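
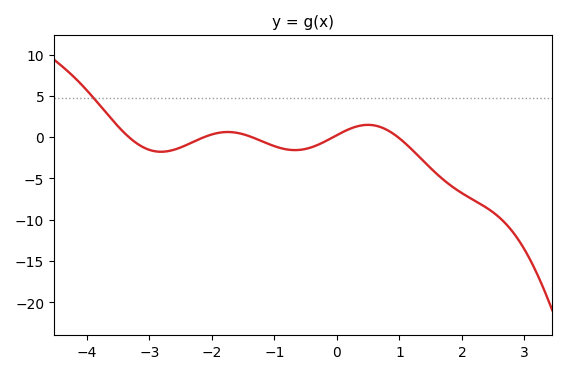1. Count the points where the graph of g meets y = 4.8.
1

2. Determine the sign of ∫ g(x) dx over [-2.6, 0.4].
negative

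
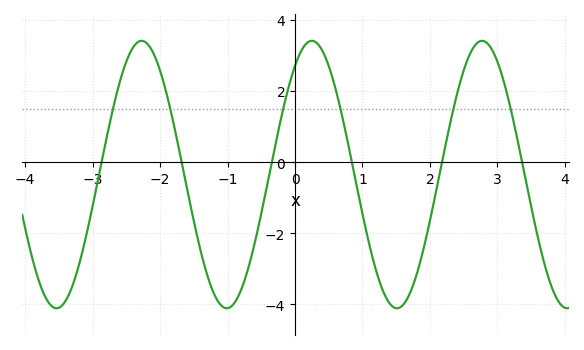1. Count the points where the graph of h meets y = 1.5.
6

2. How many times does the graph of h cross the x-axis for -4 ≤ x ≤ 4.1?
6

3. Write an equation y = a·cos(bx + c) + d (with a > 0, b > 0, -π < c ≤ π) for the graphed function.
y = 3.76cos(2.5x - 0.62) - 0.35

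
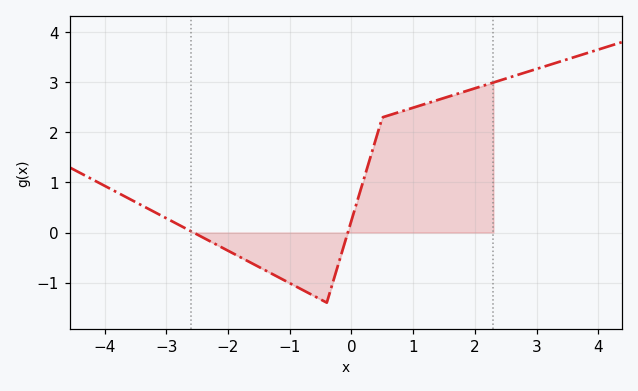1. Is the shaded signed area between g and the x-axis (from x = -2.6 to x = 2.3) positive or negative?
positive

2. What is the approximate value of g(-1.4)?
-0.8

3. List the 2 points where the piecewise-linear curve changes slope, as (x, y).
(-0.4, -1.4); (0.5, 2.3)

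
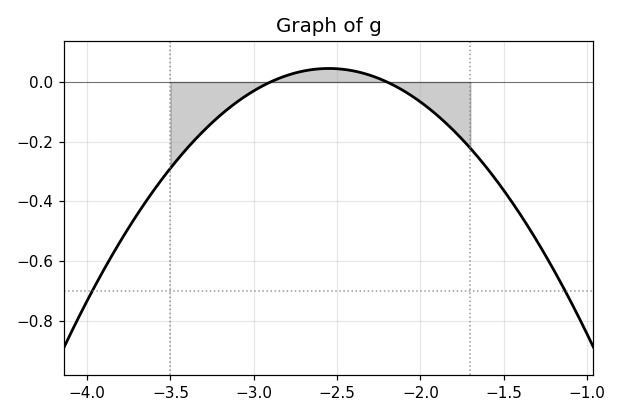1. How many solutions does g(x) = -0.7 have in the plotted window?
2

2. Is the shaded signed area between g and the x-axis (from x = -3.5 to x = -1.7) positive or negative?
negative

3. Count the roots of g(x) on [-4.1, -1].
2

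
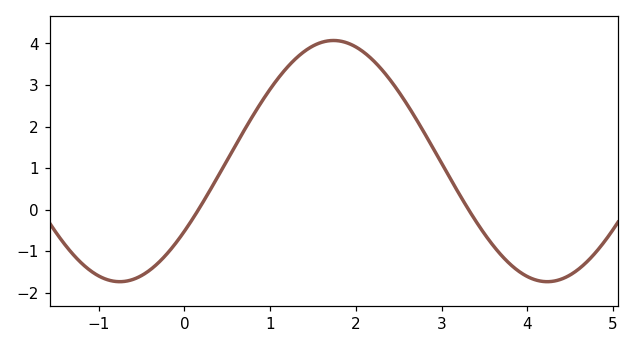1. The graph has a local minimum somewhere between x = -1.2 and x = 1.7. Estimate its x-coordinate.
-0.754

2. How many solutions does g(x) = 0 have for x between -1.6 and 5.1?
2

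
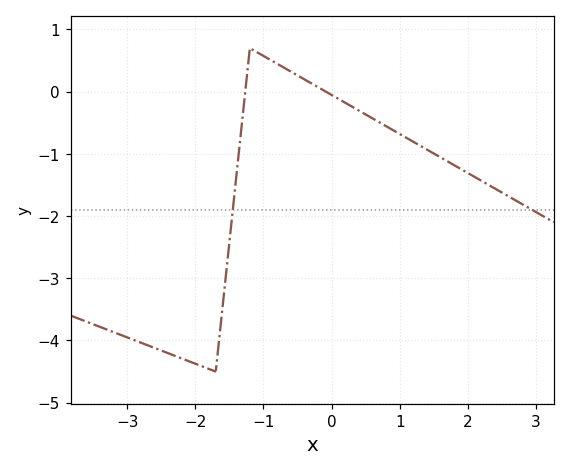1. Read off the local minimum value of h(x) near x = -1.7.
-4.5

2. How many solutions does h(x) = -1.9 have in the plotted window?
2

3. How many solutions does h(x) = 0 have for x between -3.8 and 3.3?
2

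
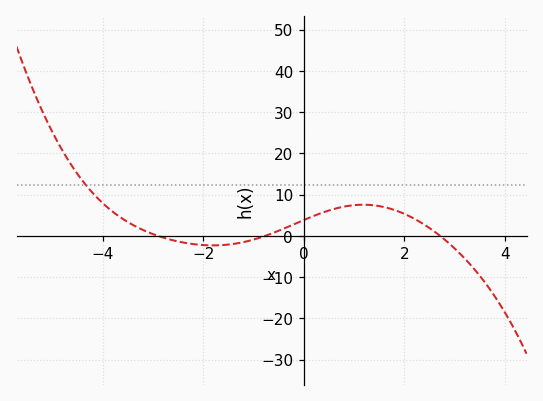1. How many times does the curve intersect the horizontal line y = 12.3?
1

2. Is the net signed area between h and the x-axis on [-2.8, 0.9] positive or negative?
positive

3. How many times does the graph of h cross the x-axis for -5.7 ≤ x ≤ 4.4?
3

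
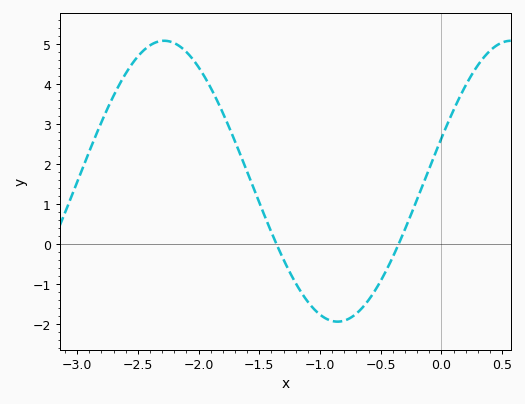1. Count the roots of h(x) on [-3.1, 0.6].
2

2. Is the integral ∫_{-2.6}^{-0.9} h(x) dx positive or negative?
positive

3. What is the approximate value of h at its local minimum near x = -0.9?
-1.93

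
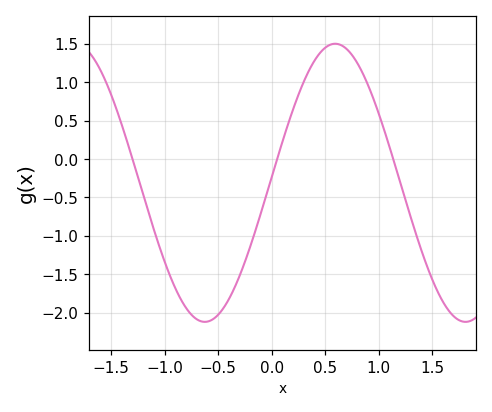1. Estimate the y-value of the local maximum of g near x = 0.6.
1.5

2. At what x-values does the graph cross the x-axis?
-1.3, 0.051, 1.14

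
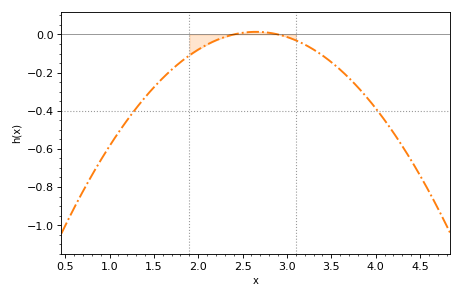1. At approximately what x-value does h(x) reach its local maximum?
2.65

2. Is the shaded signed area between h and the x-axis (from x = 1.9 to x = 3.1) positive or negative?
negative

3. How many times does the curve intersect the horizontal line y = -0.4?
2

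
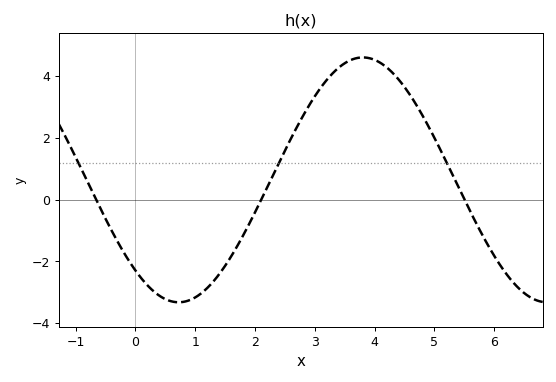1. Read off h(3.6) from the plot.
4.6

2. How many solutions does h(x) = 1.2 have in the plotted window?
3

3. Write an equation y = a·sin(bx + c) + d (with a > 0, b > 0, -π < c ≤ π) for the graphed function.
y = 3.96sin(1x - 2.3) + 0.64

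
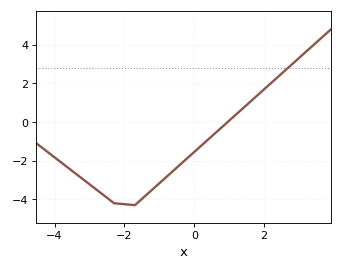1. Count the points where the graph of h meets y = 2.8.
1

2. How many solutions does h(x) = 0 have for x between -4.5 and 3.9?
1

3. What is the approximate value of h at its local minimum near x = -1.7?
-4.2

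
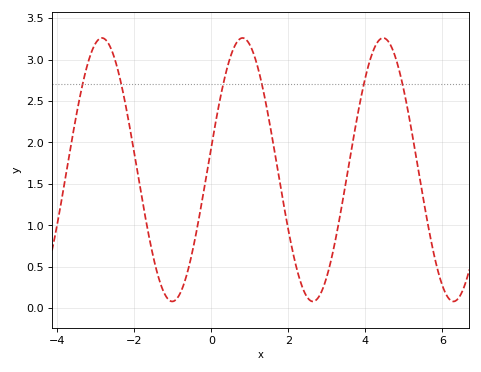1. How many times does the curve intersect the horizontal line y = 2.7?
6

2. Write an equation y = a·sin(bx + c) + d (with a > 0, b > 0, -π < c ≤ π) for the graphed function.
y = 1.59sin(1.72x + 0.182) + 1.67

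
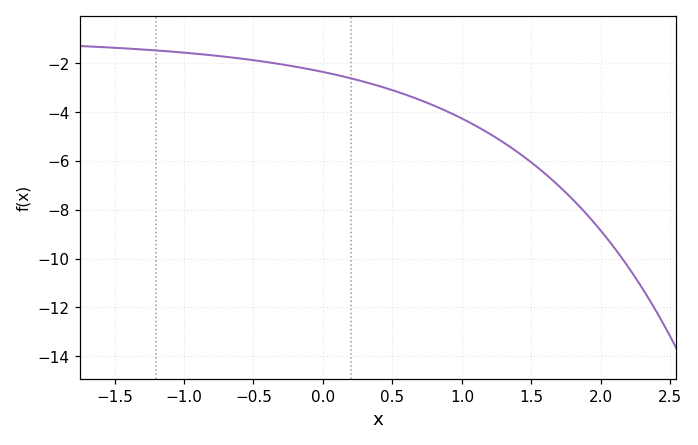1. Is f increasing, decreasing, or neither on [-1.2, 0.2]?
decreasing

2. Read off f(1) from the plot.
-4.2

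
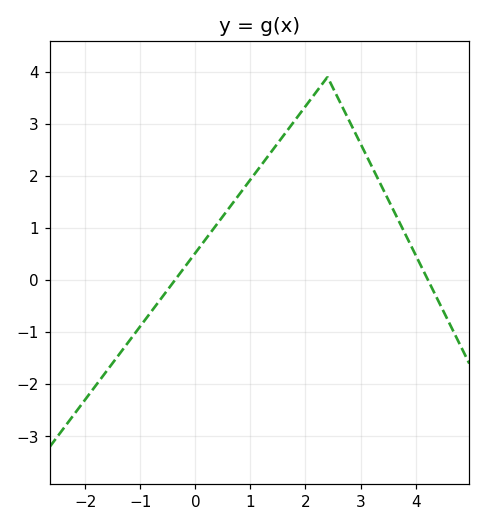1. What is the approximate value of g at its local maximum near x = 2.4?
3.9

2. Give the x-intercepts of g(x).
-0.371, 4.23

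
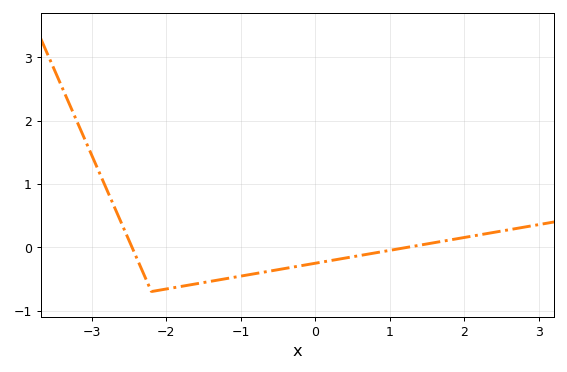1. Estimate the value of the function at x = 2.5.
0.3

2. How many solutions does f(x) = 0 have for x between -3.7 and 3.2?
2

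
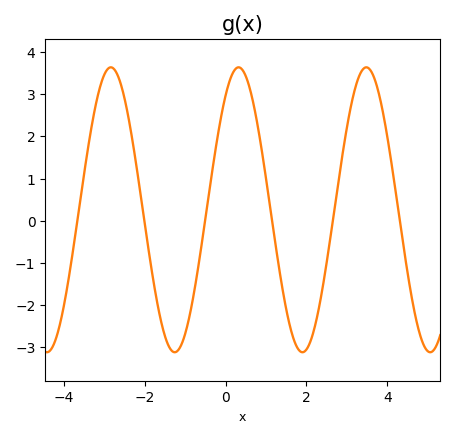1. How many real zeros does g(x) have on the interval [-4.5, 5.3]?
6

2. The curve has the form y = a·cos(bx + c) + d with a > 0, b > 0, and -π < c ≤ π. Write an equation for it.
y = 3.38cos(2x - 0.64) + 0.26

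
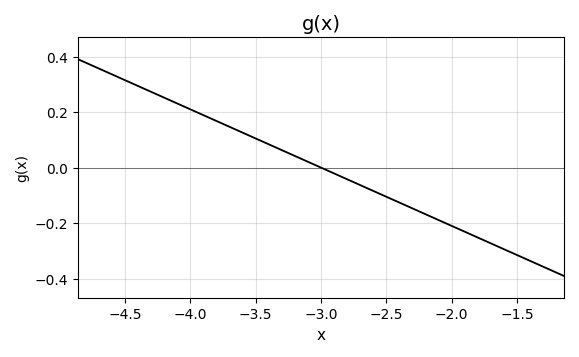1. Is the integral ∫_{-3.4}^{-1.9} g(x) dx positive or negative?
negative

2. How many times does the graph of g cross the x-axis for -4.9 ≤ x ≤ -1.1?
1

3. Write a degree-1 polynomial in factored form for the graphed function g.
y = -0.21(x + 3)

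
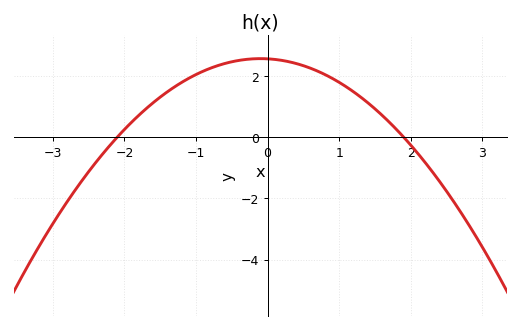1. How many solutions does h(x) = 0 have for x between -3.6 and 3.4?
2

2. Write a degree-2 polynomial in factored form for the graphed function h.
y = -0.64(x + 2.1)(x - 1.9)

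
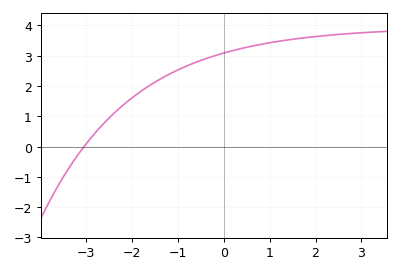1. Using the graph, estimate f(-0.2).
3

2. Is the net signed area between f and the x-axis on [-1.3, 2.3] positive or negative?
positive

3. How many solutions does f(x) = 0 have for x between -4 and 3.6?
1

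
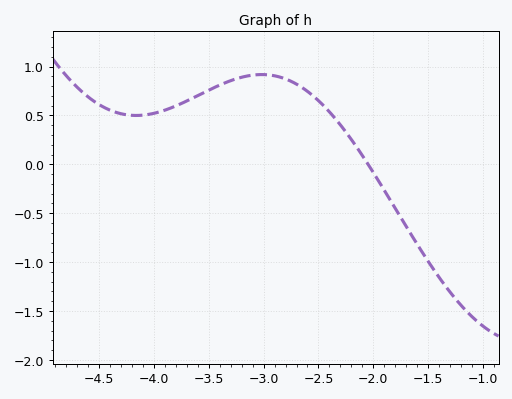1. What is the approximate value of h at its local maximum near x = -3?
0.9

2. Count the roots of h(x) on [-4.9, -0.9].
1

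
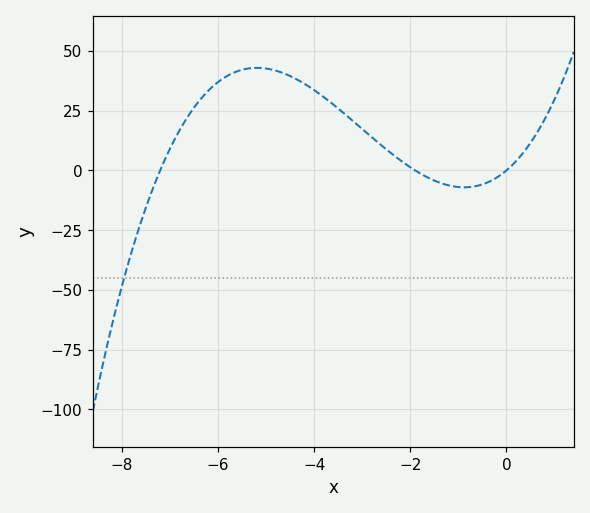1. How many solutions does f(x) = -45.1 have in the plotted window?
1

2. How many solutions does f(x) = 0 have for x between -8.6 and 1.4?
3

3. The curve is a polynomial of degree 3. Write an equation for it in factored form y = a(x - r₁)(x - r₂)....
y = 1.25(x + 7.2)(x + 1.9)(x - 0)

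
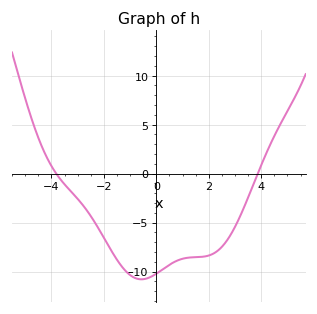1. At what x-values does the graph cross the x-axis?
-3.82, 3.87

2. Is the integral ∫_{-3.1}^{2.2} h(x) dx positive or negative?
negative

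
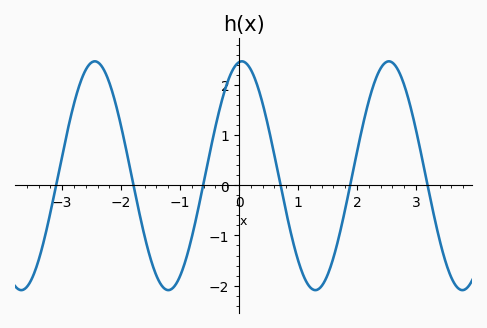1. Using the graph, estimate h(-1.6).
-1.02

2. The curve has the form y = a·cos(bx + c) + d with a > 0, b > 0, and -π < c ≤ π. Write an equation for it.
y = 2.28cos(2.52x - 0.12) + 0.19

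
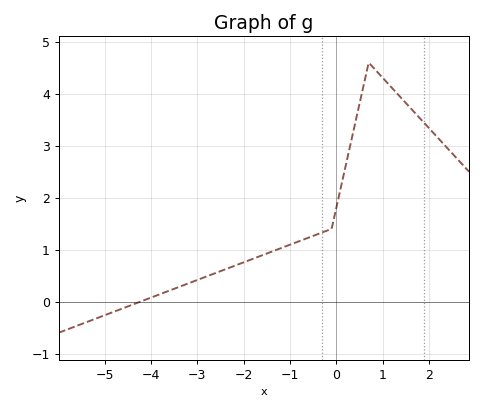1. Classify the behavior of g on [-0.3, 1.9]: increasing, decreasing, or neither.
neither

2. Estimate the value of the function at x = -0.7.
1.2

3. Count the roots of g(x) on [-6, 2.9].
1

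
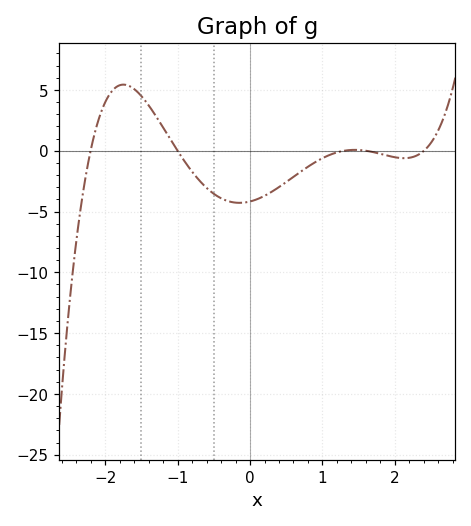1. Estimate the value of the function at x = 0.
-4.17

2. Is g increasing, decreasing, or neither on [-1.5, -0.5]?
decreasing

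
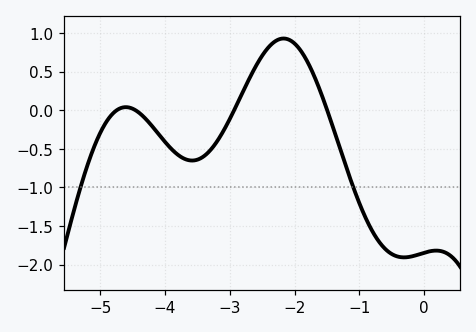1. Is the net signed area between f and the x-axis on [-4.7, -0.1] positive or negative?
negative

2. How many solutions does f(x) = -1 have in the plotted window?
2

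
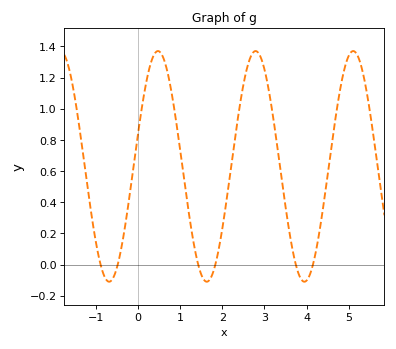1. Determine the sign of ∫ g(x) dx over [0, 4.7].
positive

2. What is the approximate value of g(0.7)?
1.24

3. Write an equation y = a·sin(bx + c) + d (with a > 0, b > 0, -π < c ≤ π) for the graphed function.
y = 0.74sin(2.7x + 0.29) + 0.63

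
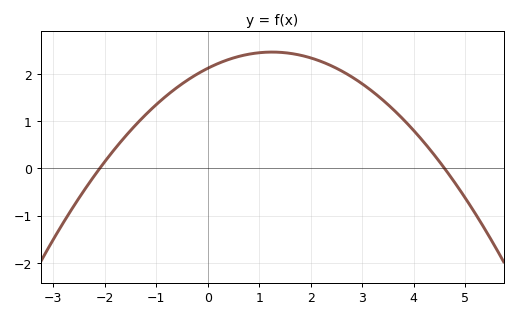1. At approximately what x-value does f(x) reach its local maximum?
1.2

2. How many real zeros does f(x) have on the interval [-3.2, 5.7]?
2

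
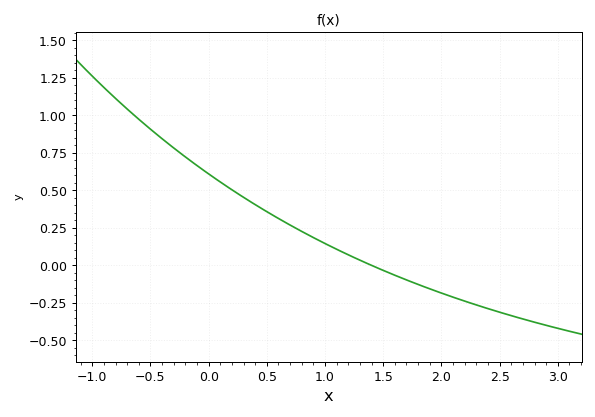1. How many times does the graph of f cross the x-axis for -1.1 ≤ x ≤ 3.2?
1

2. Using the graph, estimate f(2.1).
-0.2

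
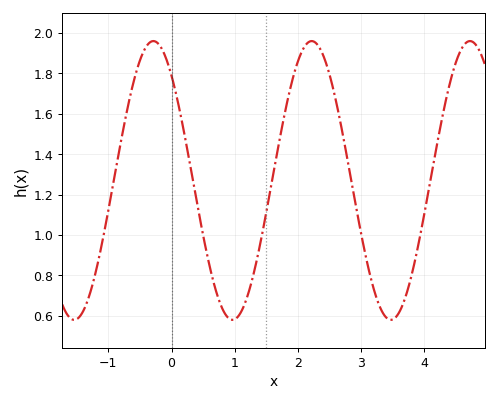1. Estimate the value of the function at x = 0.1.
1.66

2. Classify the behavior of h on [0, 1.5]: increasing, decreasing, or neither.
neither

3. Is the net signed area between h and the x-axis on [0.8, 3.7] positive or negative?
positive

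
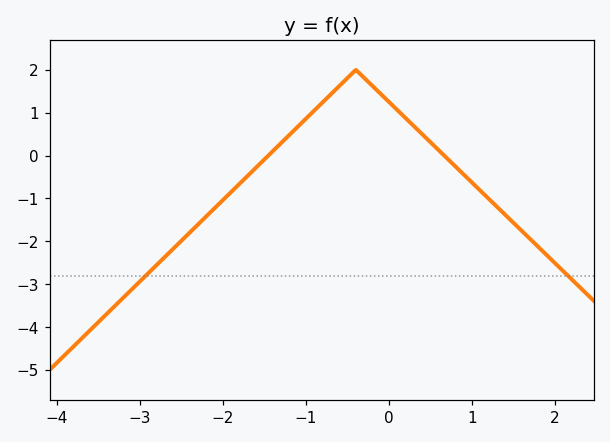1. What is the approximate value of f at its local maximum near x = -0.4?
2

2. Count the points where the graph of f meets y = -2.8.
2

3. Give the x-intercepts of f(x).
-1.5, 0.7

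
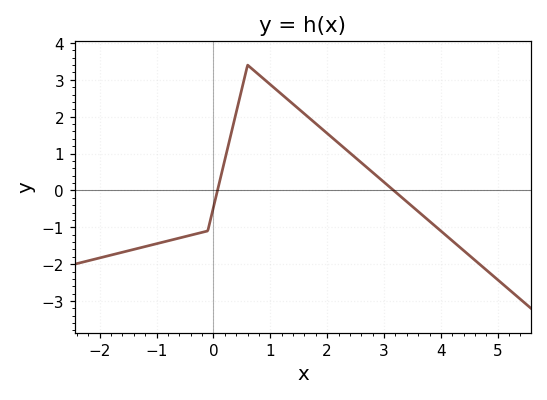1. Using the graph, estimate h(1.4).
2.3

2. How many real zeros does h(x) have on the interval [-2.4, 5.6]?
2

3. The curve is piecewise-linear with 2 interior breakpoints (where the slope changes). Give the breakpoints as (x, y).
(-0.1, -1.1); (0.6, 3.4)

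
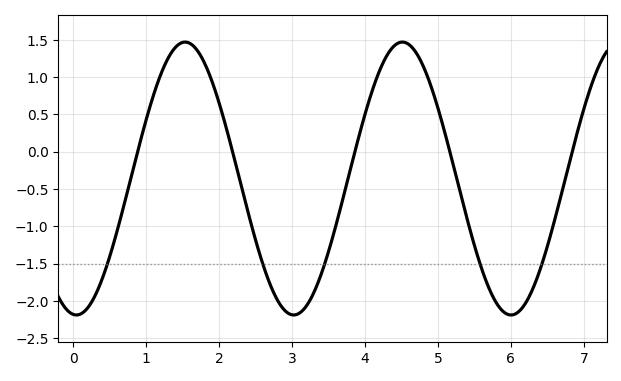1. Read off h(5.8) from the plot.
-2.03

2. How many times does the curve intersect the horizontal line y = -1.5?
5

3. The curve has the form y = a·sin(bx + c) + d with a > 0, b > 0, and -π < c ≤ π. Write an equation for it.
y = 1.83sin(2.11x - 1.67) - 0.36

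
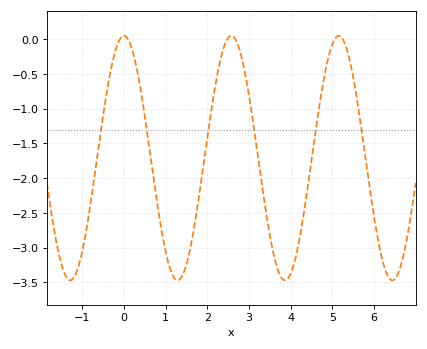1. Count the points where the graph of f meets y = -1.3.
6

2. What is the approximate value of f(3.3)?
-2.06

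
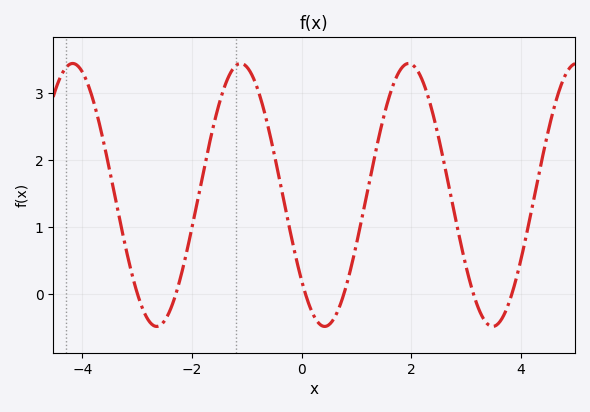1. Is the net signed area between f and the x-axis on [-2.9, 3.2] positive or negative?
positive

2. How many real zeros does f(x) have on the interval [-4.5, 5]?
6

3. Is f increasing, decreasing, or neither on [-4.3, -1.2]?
neither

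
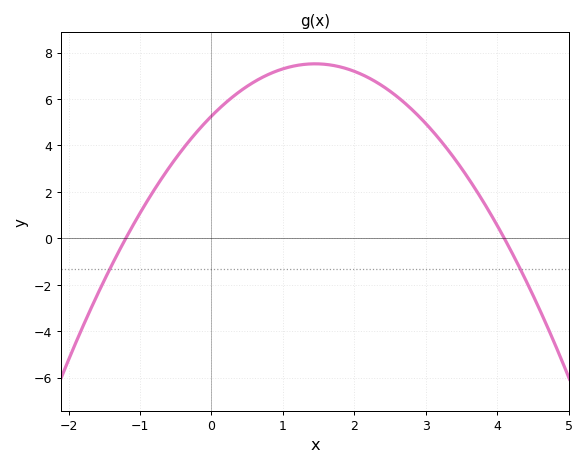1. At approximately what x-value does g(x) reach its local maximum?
1.45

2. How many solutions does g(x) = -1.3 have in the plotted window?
2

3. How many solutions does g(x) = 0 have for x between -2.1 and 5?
2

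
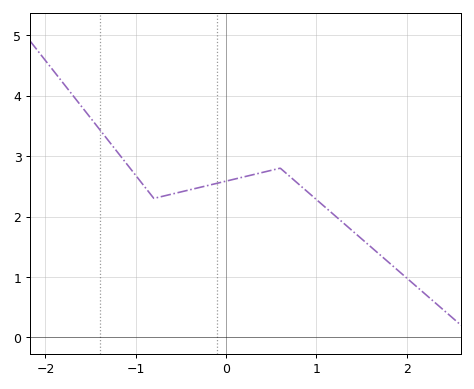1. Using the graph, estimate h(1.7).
1.37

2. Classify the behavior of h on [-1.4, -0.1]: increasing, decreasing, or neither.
neither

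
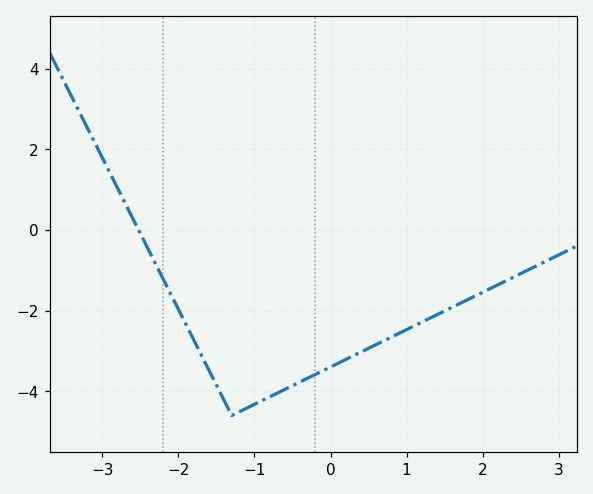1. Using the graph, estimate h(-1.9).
-2.34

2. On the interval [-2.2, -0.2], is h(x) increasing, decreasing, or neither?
neither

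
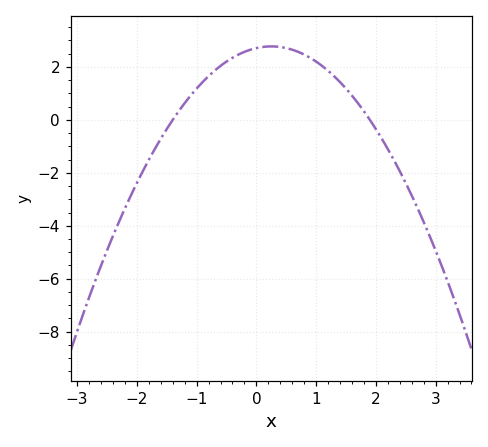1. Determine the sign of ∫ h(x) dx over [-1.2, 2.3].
positive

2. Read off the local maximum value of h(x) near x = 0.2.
2.8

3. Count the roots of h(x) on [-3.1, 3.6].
2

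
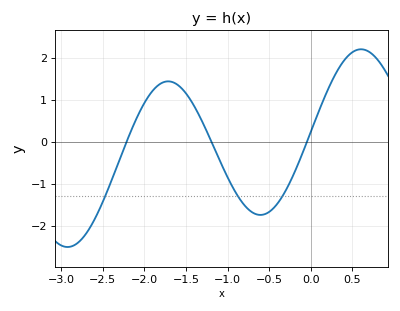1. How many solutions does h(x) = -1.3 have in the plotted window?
3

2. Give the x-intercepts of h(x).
-2.21, -1.19, -0.045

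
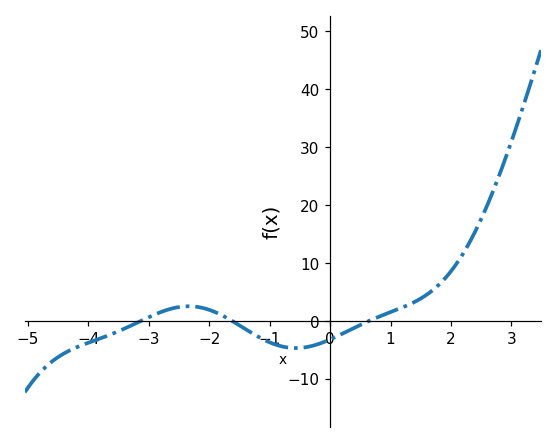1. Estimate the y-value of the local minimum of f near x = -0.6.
-5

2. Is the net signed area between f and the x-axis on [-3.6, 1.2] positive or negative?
negative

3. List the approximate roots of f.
-3.2, -1.6, 0.6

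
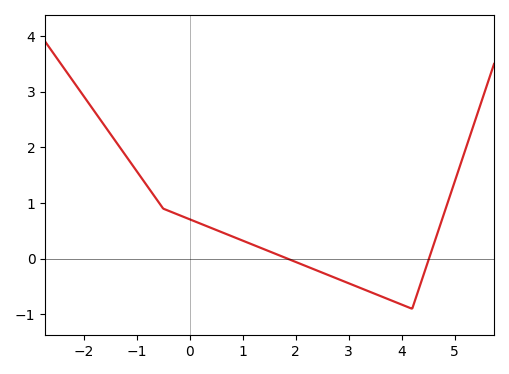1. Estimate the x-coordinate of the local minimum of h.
4.2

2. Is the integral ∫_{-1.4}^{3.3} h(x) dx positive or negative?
positive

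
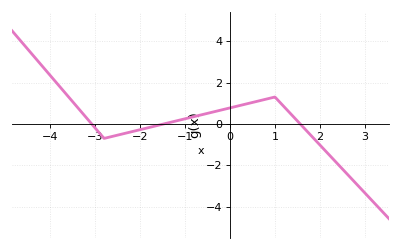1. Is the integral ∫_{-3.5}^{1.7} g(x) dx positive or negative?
positive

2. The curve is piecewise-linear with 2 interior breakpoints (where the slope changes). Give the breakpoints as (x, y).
(-2.8, -0.7); (1, 1.3)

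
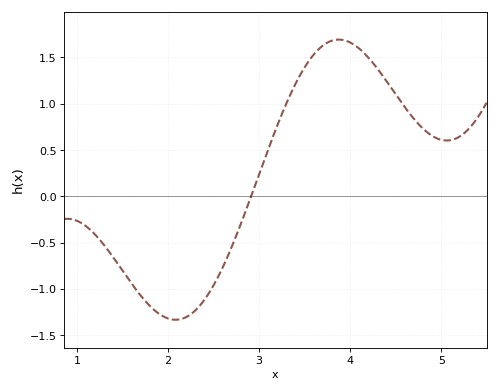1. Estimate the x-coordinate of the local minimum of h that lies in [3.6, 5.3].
5.06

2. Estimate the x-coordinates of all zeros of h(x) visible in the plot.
2.91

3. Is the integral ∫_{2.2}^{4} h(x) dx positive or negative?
positive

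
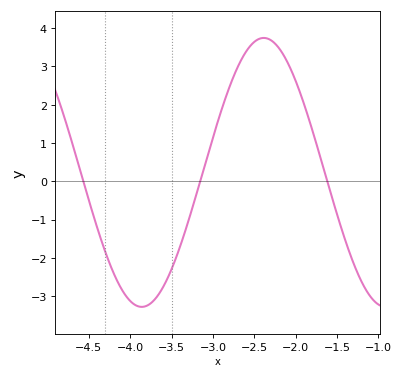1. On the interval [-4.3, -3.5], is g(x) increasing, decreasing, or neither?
neither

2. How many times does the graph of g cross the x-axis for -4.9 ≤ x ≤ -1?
3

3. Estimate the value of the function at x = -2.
2.6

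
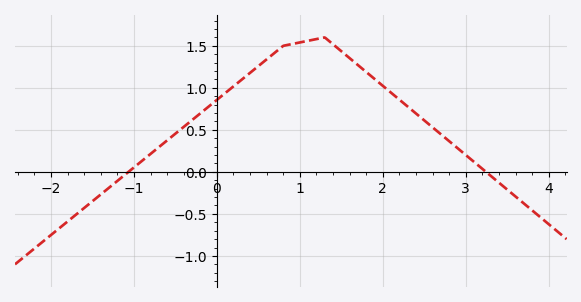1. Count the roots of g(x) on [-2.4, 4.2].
2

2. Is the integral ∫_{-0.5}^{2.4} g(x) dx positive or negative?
positive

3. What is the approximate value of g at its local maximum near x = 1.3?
1.6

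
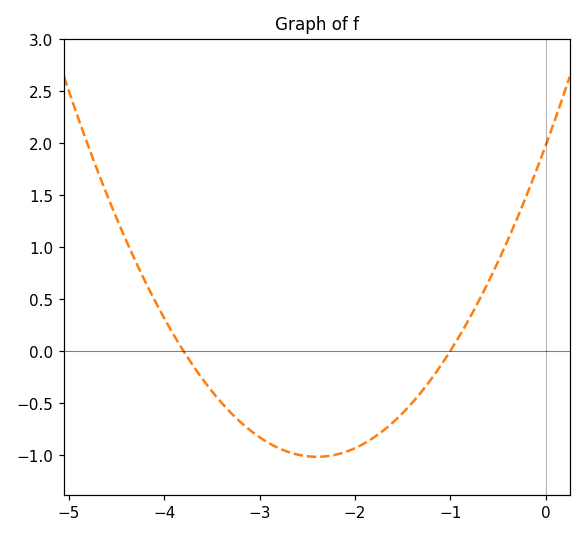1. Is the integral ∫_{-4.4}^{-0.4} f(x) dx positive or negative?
negative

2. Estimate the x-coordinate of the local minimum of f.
-2.4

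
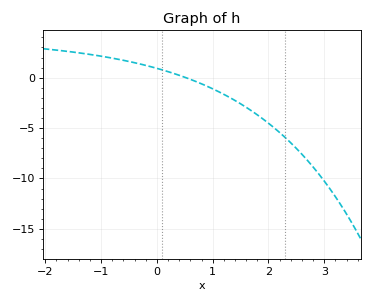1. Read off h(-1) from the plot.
2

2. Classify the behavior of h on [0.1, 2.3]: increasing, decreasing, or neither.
decreasing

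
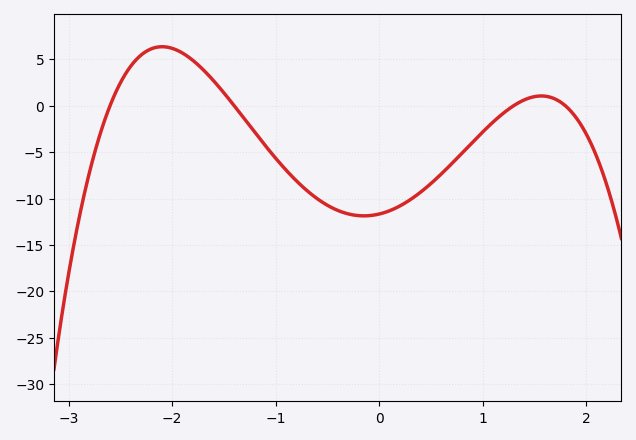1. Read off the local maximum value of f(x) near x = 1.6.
1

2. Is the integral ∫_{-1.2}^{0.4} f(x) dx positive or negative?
negative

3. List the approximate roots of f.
-2.6, -1.4, 1.3, 1.8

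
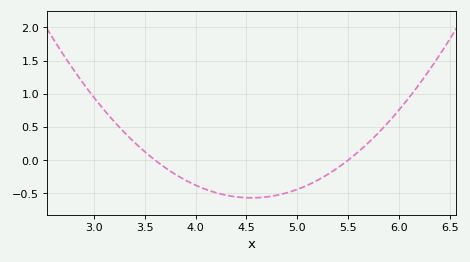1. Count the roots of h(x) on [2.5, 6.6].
2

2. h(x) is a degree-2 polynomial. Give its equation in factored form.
y = 0.63(x - 3.6)(x - 5.5)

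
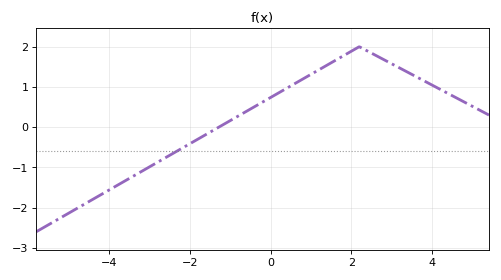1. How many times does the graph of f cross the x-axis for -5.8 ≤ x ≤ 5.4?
1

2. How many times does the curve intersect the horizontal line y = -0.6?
1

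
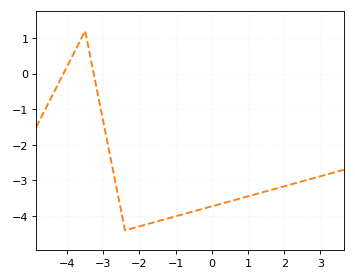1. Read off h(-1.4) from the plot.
-4.12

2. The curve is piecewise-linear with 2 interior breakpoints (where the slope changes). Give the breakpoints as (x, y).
(-3.5, 1.2); (-2.4, -4.4)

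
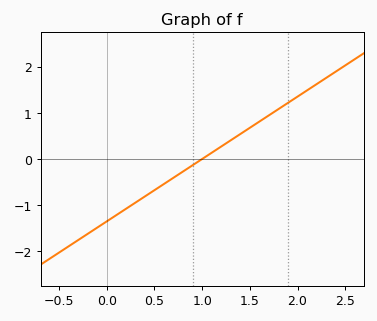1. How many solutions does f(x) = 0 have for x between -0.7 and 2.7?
1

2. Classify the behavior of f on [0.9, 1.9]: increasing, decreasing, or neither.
increasing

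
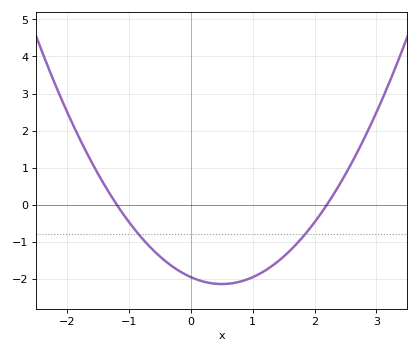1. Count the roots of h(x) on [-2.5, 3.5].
2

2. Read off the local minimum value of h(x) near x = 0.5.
-2.14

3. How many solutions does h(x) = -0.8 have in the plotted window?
2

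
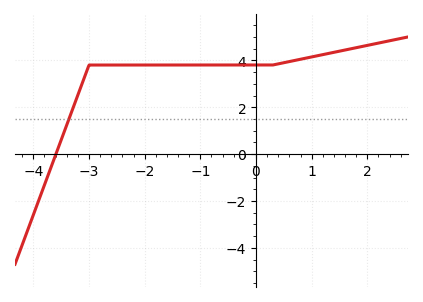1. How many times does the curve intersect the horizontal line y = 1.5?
1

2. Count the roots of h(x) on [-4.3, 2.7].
1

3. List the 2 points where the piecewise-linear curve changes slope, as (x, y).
(-3, 3.8); (0.3, 3.8)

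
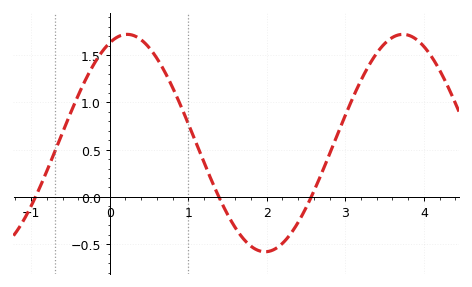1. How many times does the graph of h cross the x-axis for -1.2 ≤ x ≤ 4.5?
3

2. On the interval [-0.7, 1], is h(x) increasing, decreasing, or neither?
neither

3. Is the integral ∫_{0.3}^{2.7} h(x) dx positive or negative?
positive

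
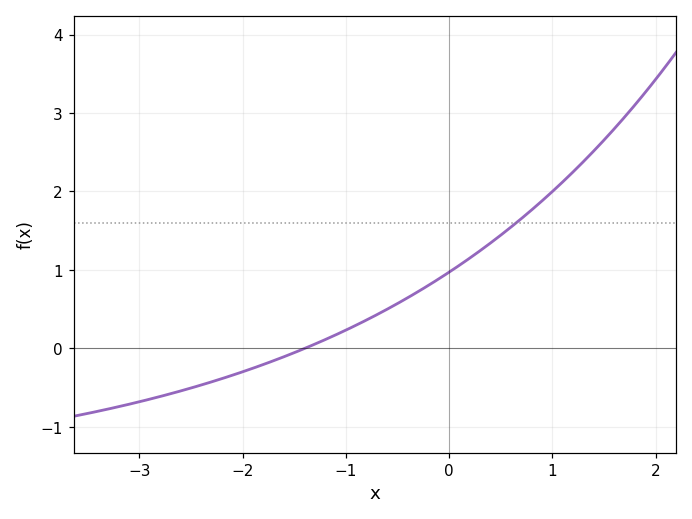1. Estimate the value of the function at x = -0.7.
0.428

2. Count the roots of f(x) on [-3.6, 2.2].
1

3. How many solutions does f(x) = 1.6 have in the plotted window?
1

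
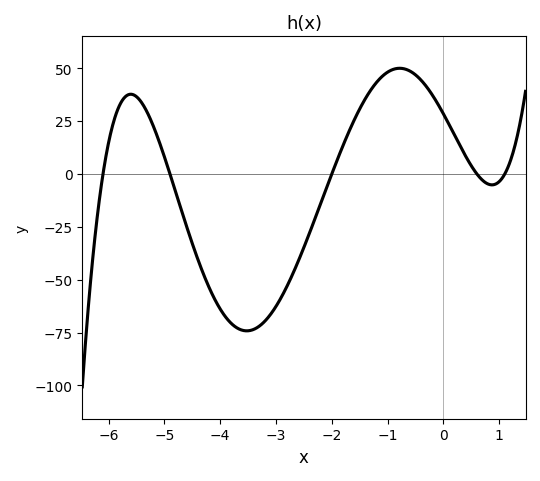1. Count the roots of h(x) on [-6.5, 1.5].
5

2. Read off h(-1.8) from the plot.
14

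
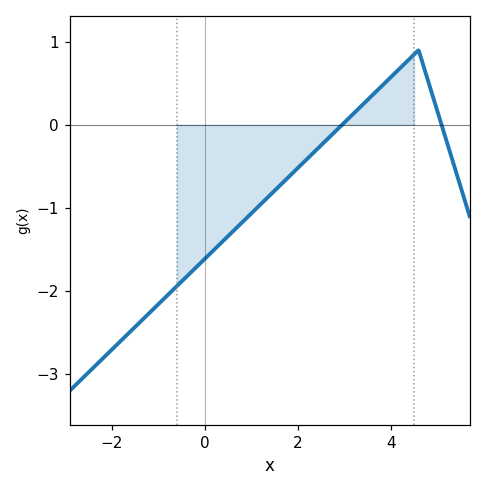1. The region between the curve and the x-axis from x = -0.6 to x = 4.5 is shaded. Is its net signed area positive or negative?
negative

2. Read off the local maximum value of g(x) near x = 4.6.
0.899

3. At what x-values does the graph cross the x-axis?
2.95, 5.09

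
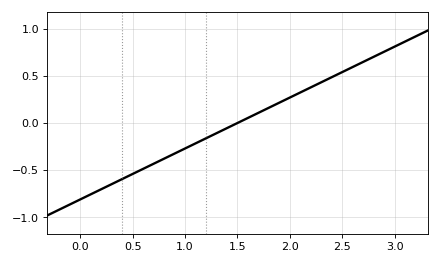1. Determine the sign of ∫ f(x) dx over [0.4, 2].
negative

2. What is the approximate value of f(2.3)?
0.45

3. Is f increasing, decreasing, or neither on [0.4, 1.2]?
increasing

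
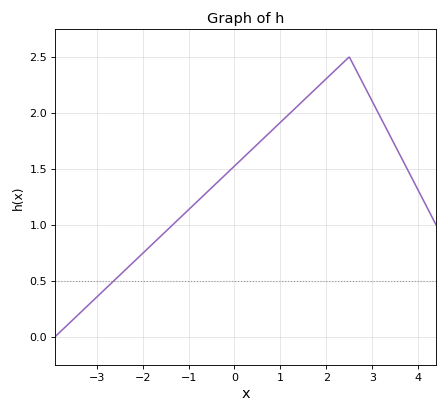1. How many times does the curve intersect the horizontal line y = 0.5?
1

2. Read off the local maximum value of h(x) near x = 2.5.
2.5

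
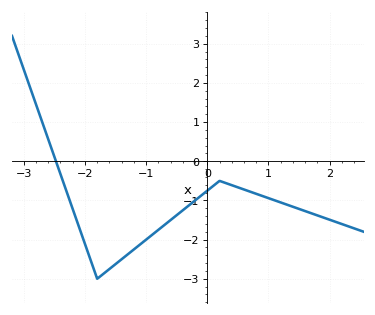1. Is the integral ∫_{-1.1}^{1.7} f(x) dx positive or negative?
negative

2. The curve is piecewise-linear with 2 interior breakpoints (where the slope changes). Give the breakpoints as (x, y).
(-1.8, -3); (0.2, -0.5)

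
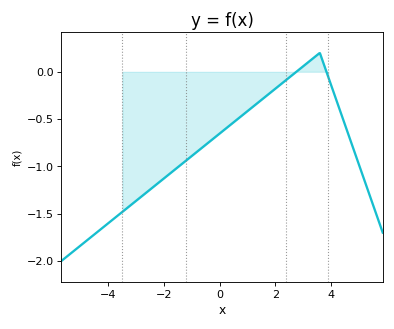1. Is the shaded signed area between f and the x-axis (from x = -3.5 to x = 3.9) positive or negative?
negative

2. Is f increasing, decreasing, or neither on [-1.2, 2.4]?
increasing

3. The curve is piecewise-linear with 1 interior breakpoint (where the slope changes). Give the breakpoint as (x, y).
(3.6, 0.2)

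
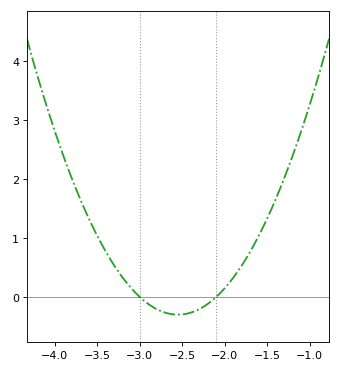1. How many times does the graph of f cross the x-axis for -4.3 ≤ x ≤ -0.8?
2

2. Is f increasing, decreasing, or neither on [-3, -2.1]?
neither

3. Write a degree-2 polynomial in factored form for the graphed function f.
y = 1.48(x + 3)(x + 2.1)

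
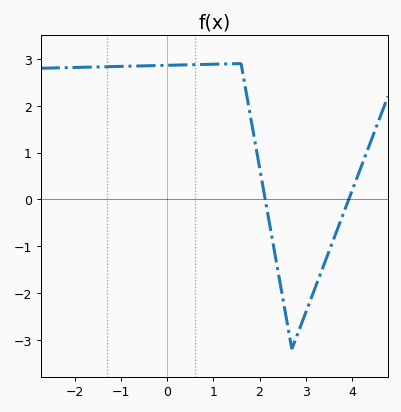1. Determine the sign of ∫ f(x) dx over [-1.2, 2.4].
positive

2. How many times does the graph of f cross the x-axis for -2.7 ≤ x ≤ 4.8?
2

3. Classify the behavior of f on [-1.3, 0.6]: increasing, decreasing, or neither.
increasing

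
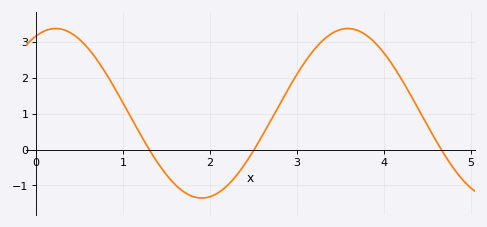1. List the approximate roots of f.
1.3, 2.5, 4.7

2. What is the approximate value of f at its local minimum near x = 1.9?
-1.3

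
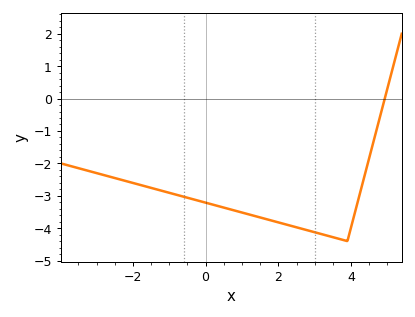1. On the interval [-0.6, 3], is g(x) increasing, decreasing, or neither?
decreasing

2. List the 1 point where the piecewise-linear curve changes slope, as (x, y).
(3.9, -4.4)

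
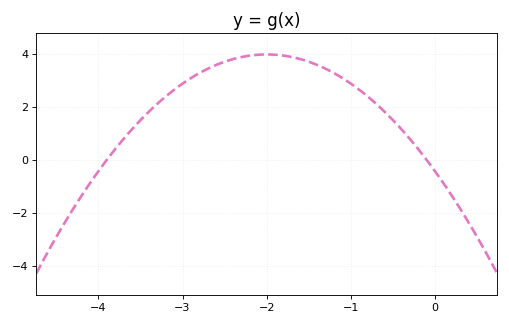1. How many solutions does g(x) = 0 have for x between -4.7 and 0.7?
2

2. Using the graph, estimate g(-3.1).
2.64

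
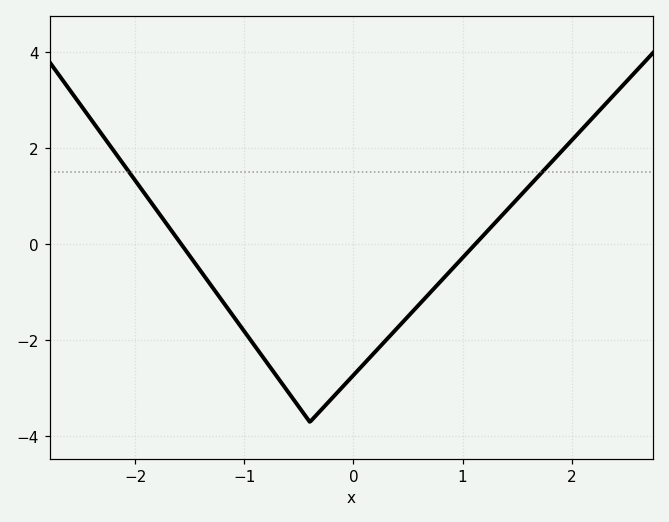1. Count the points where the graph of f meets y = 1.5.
2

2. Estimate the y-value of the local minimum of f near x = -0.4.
-3.7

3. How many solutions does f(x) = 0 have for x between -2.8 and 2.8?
2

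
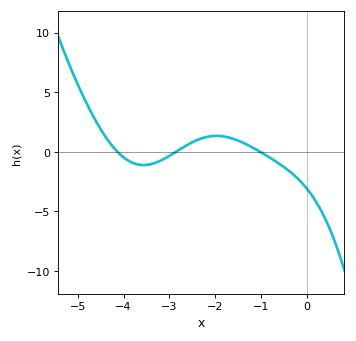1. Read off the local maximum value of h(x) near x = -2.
1.5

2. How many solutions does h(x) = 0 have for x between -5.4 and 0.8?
3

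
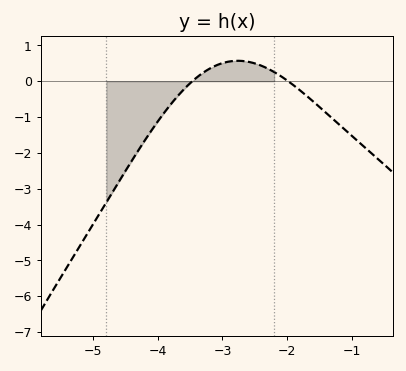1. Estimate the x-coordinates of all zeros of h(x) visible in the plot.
-3.47, -1.98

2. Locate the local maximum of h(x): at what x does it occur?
-2.76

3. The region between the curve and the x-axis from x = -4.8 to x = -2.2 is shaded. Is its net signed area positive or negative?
negative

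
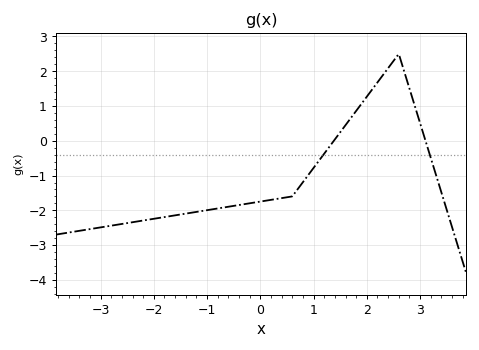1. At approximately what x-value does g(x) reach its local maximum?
2.6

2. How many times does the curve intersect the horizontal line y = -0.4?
2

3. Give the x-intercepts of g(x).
1.4, 3.2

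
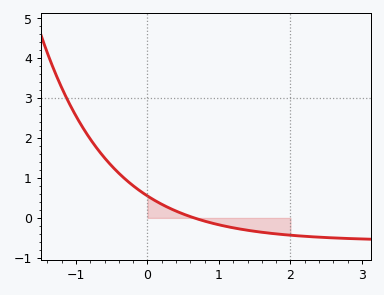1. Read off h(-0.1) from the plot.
0.7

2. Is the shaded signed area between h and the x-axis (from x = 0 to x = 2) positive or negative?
negative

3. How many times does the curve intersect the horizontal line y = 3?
1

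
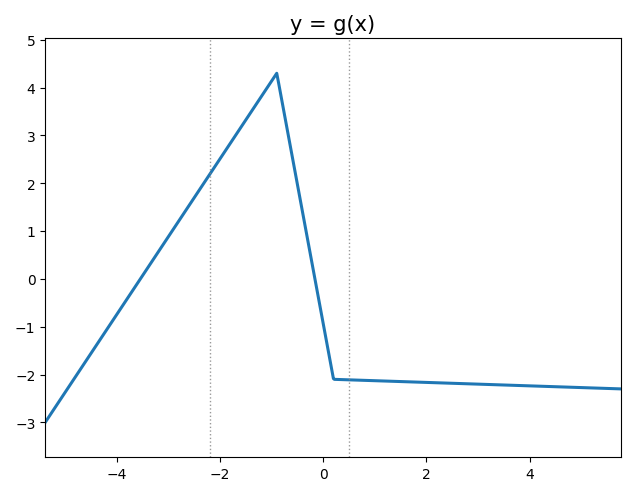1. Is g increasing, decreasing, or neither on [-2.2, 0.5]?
neither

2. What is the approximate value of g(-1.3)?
3.6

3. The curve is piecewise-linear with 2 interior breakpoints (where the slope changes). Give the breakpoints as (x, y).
(-0.9, 4.3); (0.2, -2.1)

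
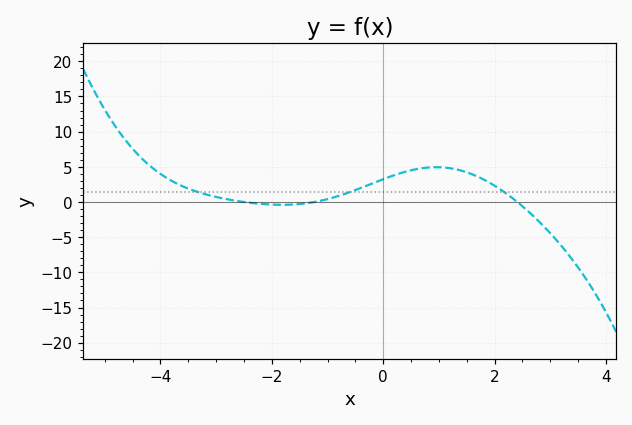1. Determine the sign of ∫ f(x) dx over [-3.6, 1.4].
positive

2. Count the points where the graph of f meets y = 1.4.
3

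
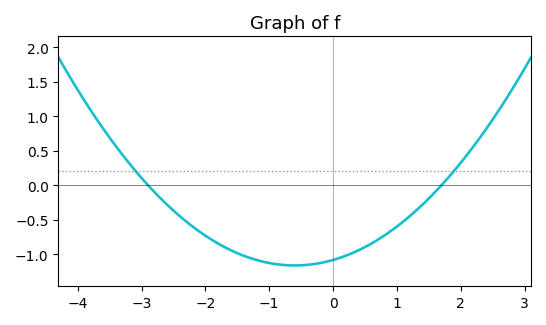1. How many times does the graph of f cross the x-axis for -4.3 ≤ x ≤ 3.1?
2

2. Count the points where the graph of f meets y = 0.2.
2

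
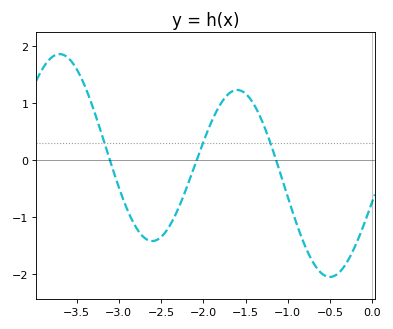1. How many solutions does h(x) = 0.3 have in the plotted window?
3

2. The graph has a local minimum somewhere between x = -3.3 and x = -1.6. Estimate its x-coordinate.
-2.6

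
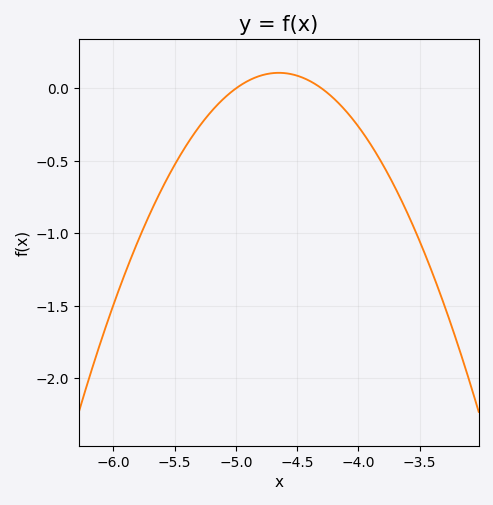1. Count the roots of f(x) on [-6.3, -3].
2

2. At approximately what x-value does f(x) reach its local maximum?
-4.65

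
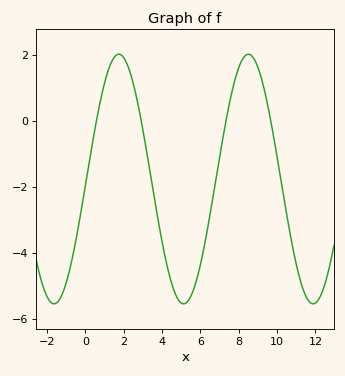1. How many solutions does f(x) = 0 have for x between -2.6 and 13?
4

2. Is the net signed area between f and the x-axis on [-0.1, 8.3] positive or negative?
negative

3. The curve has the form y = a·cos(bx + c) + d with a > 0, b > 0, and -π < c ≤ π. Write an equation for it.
y = 3.78cos(0.93x - 1.62) - 1.76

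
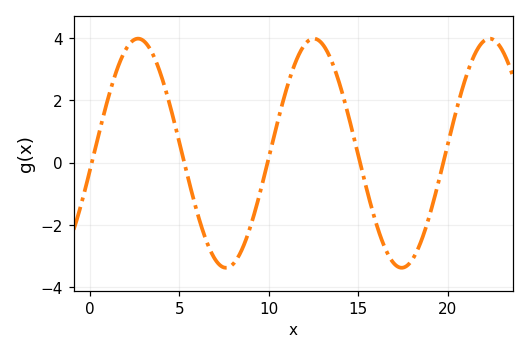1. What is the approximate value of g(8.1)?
-3.19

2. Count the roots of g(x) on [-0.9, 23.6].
5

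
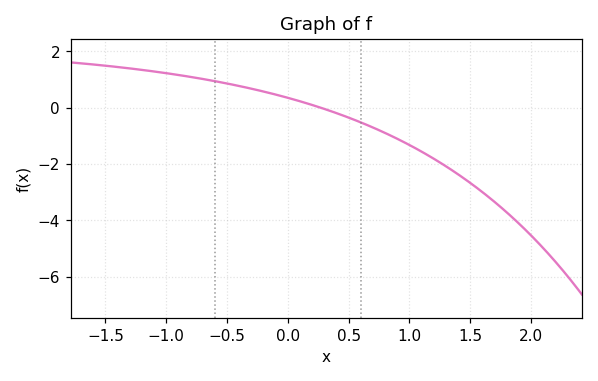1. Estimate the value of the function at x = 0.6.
-0.6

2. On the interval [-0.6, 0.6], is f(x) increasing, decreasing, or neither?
decreasing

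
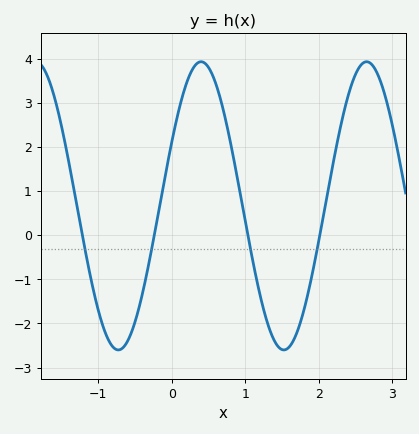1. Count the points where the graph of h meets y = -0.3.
4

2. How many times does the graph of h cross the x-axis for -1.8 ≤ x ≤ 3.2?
4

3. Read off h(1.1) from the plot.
-0.563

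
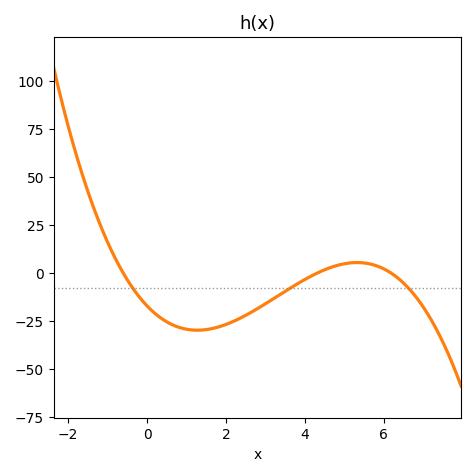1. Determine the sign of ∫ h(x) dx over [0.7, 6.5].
negative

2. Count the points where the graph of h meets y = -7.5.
3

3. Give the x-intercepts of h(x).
-0.6, 4.3, 6.2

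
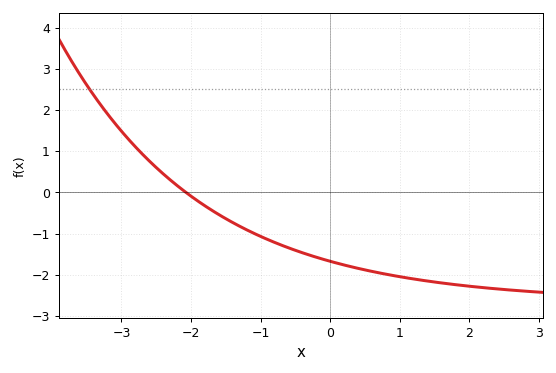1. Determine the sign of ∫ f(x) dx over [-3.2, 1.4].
negative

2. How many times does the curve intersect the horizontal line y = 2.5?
1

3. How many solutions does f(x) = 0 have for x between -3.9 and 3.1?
1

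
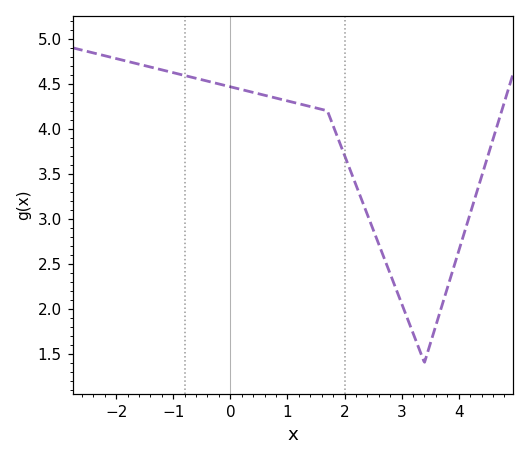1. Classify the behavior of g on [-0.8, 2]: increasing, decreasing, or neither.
decreasing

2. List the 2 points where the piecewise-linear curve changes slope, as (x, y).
(1.7, 4.2); (3.4, 1.4)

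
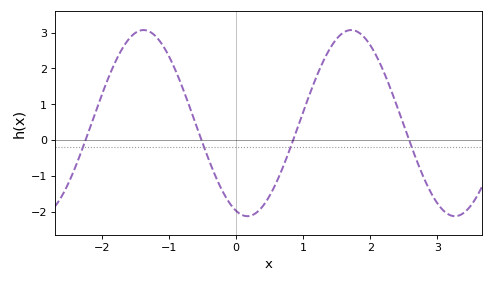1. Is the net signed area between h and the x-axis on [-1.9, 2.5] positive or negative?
positive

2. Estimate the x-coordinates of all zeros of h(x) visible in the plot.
-2.24, -0.517, 0.852, 2.58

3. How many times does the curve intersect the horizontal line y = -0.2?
4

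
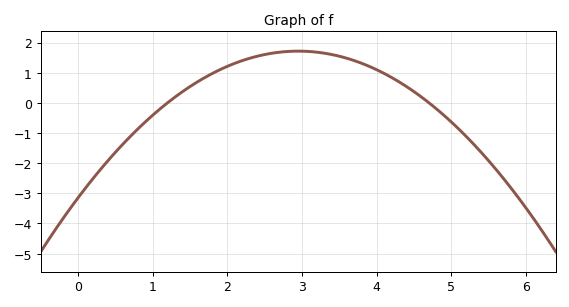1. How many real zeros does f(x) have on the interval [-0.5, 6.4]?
2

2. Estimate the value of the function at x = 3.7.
1.4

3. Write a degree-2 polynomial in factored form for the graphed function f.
y = -0.56(x - 1.2)(x - 4.7)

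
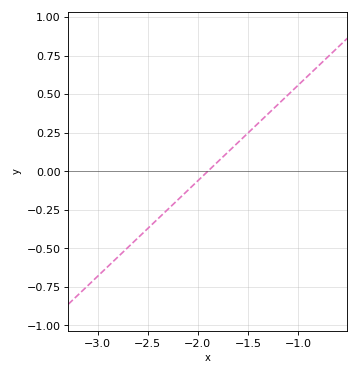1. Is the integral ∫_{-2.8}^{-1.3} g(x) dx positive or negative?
negative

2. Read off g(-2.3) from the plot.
-0.24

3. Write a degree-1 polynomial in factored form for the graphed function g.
y = 0.62(x + 1.9)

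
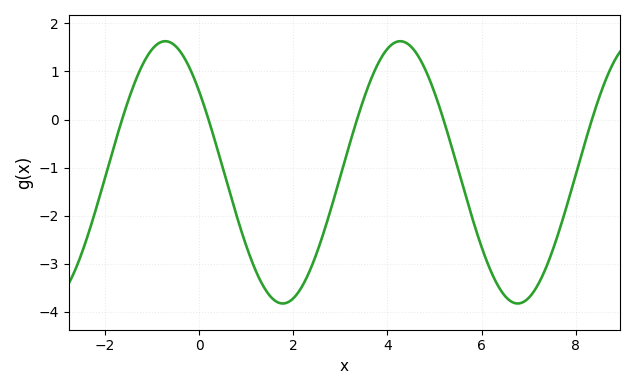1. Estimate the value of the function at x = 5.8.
-2.1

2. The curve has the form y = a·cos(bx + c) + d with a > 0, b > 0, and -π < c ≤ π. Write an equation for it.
y = 2.73cos(1.3x + 0.9) - 1.1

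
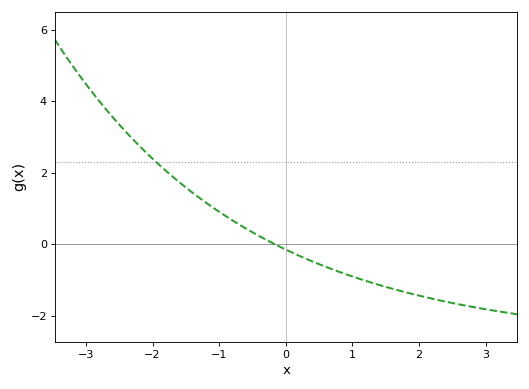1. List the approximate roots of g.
-0.2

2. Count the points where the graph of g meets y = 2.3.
1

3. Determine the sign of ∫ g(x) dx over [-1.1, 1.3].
negative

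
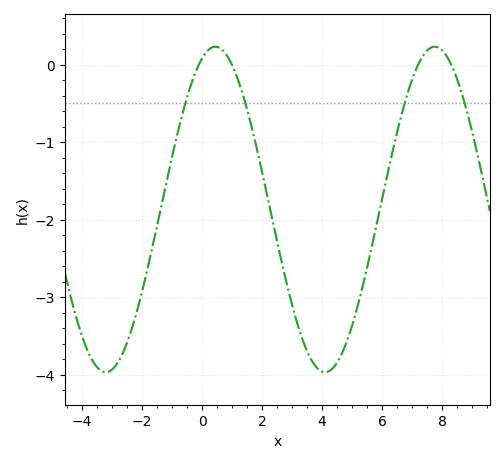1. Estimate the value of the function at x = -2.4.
-3.5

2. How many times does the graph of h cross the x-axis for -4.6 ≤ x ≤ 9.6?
4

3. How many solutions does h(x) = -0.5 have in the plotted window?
4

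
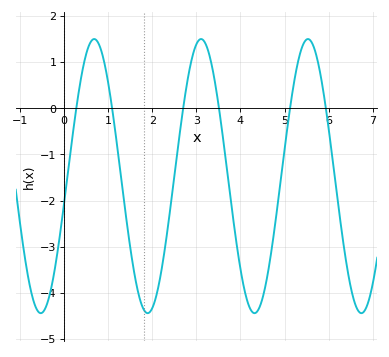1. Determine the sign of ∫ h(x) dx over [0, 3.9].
negative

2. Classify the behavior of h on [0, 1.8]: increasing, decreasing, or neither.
neither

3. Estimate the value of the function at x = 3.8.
-2.14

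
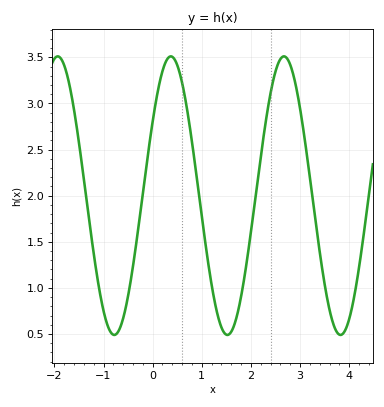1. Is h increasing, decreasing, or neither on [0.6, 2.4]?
neither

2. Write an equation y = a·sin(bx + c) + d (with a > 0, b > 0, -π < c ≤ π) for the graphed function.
y = 1.51sin(2.7x + 0.56) + 2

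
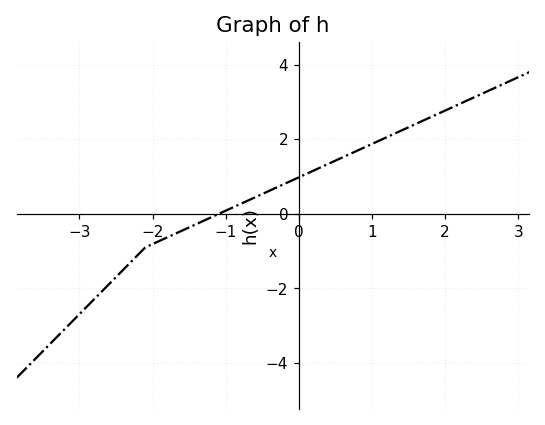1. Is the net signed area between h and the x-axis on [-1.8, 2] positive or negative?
positive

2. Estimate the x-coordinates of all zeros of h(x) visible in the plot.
-1.1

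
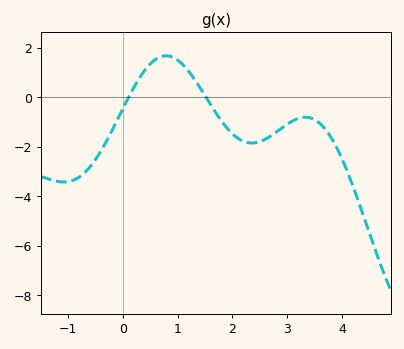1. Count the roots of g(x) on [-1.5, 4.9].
2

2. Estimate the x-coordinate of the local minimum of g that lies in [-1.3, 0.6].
-1.1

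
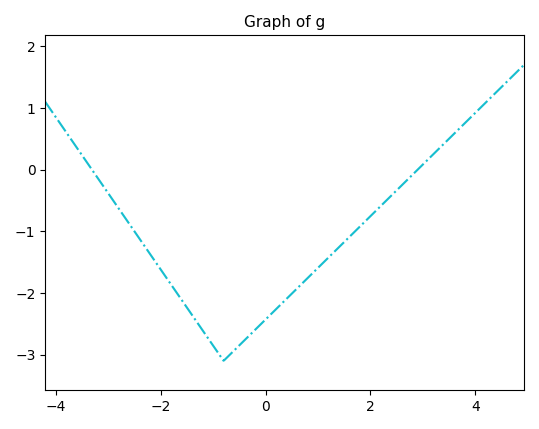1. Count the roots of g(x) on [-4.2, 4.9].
2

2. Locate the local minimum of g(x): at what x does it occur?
-0.8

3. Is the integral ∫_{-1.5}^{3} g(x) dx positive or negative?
negative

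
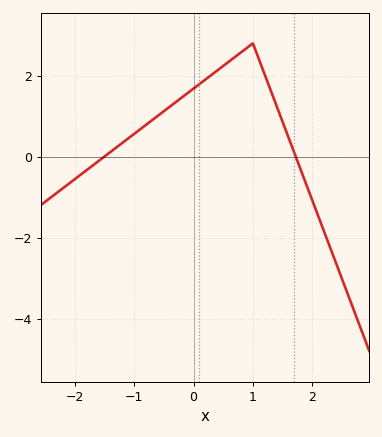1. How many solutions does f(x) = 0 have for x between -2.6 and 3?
2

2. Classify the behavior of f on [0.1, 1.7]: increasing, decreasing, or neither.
neither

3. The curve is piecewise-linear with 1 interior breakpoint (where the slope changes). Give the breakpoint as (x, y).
(1, 2.8)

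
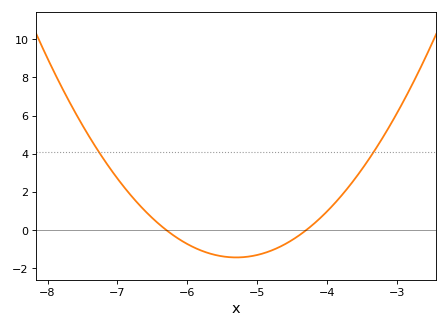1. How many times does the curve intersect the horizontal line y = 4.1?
2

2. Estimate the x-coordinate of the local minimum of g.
-5.3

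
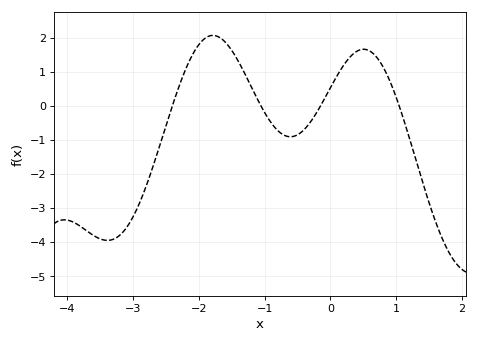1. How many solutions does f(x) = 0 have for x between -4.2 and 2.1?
4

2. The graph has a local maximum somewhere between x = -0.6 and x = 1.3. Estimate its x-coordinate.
0.504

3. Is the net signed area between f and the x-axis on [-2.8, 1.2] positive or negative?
positive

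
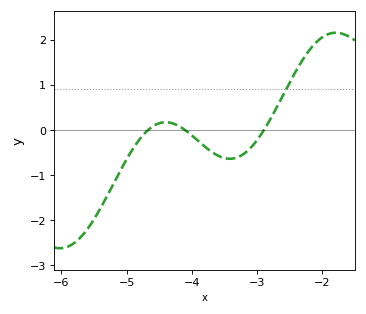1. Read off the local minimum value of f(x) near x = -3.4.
-0.6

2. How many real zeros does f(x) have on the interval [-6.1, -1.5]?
3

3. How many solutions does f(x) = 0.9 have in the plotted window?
1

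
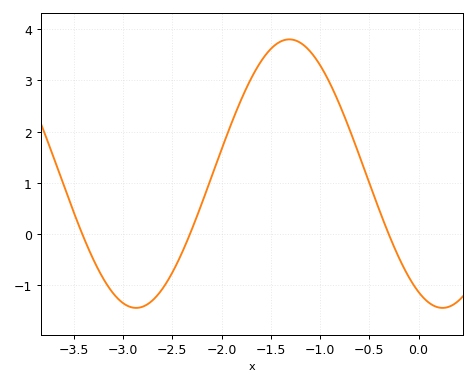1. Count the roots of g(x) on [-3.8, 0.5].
3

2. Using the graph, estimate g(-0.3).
-0.014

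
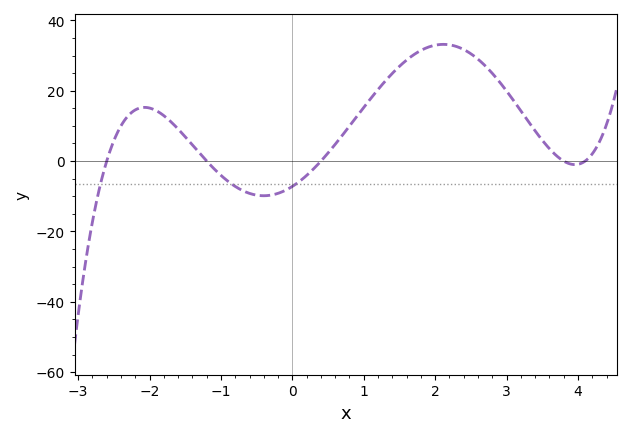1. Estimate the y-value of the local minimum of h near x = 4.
0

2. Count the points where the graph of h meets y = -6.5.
3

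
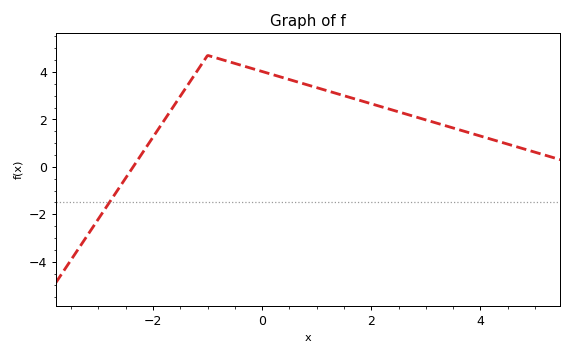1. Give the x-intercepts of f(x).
-2.4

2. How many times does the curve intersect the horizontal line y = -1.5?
1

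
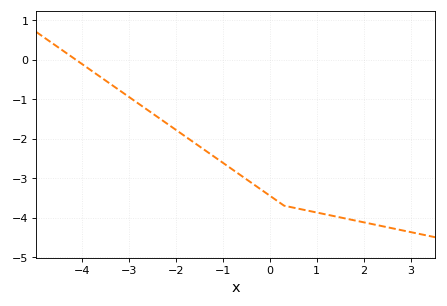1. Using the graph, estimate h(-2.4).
-1.45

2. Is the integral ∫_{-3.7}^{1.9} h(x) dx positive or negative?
negative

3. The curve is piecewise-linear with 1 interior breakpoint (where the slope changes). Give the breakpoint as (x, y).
(0.3, -3.7)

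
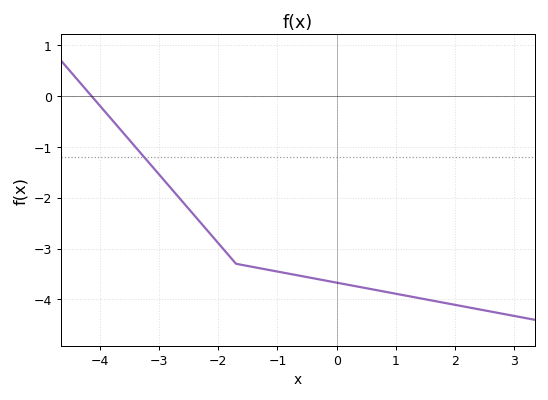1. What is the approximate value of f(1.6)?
-4.02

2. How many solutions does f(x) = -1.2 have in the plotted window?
1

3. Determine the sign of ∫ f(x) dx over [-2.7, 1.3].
negative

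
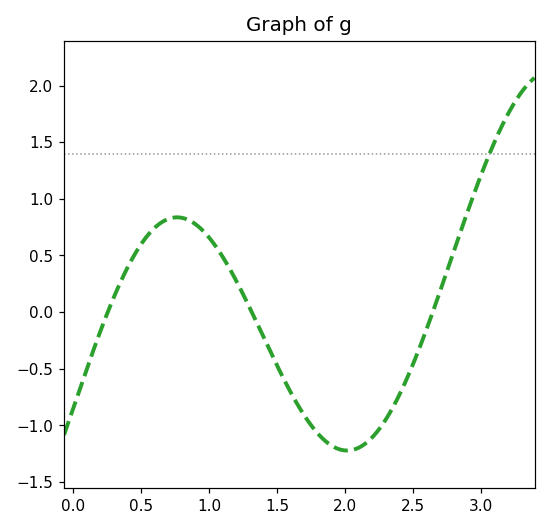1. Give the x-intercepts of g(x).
0.25, 1.3, 2.65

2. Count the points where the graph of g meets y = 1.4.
1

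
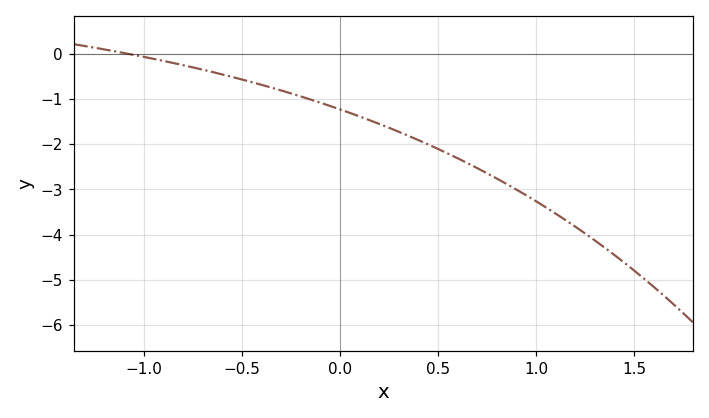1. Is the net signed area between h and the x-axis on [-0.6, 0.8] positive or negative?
negative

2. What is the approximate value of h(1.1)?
-3.54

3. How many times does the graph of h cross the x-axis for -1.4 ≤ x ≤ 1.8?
1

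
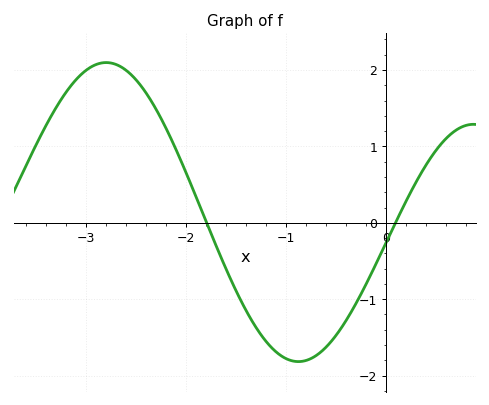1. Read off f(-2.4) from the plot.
1.7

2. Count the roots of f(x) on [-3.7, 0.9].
2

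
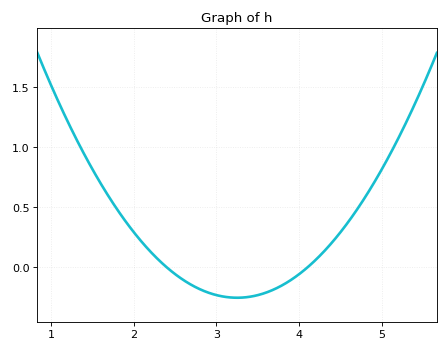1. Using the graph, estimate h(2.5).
-0.056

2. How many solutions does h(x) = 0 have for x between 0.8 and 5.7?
2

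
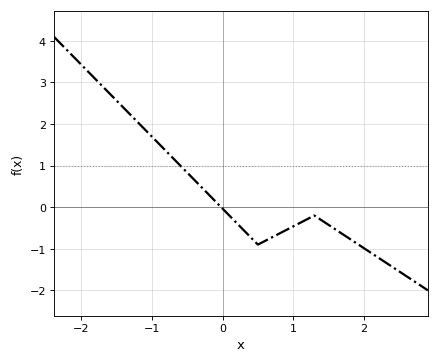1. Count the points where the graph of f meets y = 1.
1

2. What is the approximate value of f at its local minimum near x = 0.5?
-0.9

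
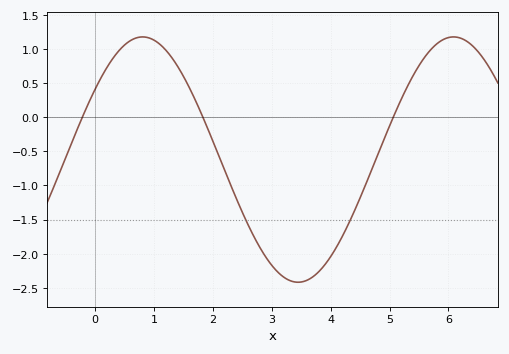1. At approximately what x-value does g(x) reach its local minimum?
3.4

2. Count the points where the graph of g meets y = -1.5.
2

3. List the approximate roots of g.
-0.2, 1.8, 5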